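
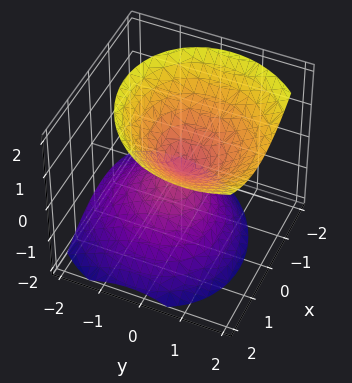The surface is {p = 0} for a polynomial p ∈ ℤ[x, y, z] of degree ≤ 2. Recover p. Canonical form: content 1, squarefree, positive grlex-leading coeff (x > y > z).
First, the degree is 2 — the shape is more complex than any degree-1 surface.
Next, observable constraints: it crosses the y-axis at the gridline y = 0; one x-axis crossing is at x = 0; one z-axis crossing is at z = 0.
Finally, fitting integer coefficients to these (and the overall shape) gives p.

3*x^2 - x*y + 3*y^2 - 2*y*z - 3*z^2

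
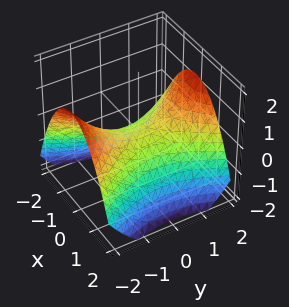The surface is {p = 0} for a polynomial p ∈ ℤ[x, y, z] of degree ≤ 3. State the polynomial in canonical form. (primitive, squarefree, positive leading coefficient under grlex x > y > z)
First, degree: a hyperbolic paraboloid; a quadric, so deg p = 2.
Then, symmetries: it's symmetric under y → −y, forcing even powers of y; the x ↦ −x reflection is a symmetry, so x appears only in even powers.
Then, observable constraints: it crosses the y-axis at the gridline y = 0; one z-axis crossing is at z = 0; it crosses the x-axis at the gridline x = 0.
Finally, together with the visible shape, these determine p as stated.

2*x^2 - y^2 + 3*z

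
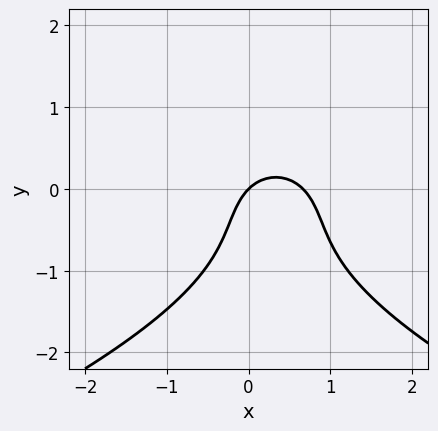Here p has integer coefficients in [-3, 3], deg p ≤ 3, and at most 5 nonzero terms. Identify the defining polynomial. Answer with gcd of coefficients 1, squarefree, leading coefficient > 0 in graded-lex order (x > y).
2*y^3 + 3*x^2 + 2*y^2 - 2*x + 2*y

First, deg p = 3.
Next, checking where it meets the axes: one y-axis crossing is at y = 0; it crosses the x-axis at the gridline x = 0.
Finally, together with the visible shape, these determine p as stated.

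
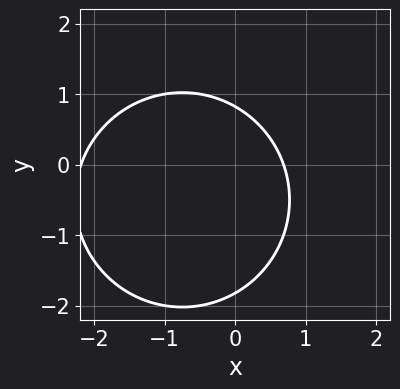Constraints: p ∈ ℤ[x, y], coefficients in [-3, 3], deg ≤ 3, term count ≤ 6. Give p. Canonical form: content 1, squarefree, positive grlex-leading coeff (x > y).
2*x^2 + 2*y^2 + 3*x + 2*y - 3

1. The degree is 2 — a generic line meets the curve in up to 2 points.
2. The integer polynomial consistent with all of this is the stated p.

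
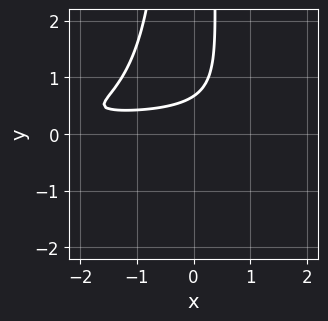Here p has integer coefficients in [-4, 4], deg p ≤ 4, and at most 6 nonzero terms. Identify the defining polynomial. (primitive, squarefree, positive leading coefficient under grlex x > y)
The degree is 4 — the shape is more complex than any degree-3 curve.
Observable constraints: no x-intercept at any integer in the box.
Matching integer coefficients to the picture gives p.

3*x^2*y^2 + 3*x*y - 3*y + 2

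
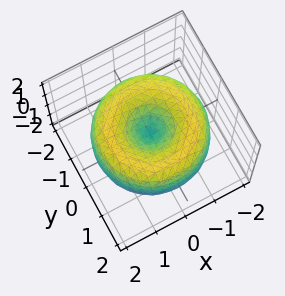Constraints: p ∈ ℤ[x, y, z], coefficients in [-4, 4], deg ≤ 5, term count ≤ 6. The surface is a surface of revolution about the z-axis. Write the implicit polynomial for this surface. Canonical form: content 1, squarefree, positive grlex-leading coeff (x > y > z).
x^4 + 2*x^2*y^2 + y^4 - 3*x^2 - 3*y^2 + 2*z^2

(a) The degree is 4 — the shape is more complex than any degree-3 surface.
(b) By symmetry, the surface is invariant under rotation about z: p = q(x² + y², z).
(c) Observable constraints: a circular section at z = 0 has radius between 1 and 2; one z-axis crossing is at z = 0; one y-axis crossing is at y = 0; one x-axis crossing is at x = 0.
(d) Putting this together gives p.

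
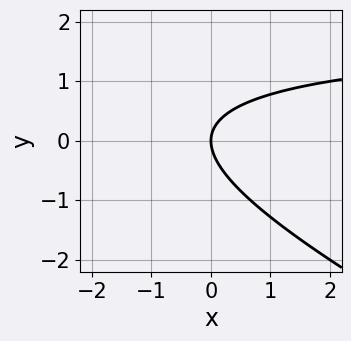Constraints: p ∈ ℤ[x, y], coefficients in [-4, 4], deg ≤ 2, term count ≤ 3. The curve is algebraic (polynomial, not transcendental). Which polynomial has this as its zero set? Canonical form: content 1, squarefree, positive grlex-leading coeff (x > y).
x*y + 2*y^2 - 2*x

(a) deg p = 2. No degree-1 curve has this shape.
(b) Observable constraints: it meets the y-axis at y = 0 (among the integer gridlines); one x-axis crossing is at x = 0.
(c) Putting this together gives p.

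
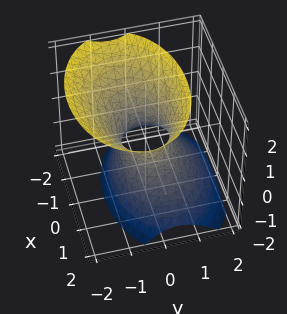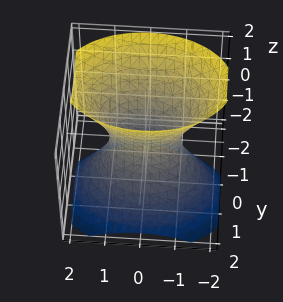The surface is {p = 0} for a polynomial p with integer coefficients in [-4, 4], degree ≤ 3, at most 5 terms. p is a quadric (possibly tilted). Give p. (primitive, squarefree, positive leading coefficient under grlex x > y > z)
x^2 + 2*y^2 + y*z - z^2 - 1

First, the degree is 2 — no degree-1 surface has this shape.
Then, from the visible intercepts: no z-intercept at any integer in the box; among the integer gridlines, it crosses the x-axis at x ∈ {-1, 1}.
Finally, the integer polynomial consistent with all of this is the stated p.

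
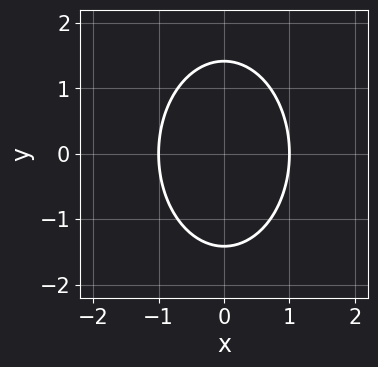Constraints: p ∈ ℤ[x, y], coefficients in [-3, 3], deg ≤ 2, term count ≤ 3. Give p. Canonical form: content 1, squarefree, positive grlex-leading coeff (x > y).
2*x^2 + y^2 - 2

1. The degree is 2 — the shape is more complex than any degree-1 curve.
2. Symmetries: it's symmetric under x → −x, forcing even powers of x; it's symmetric under y → −y, forcing even powers of y.
3. Observable constraints: the x-axis gridline crossings are at x ∈ {-1, 1}.
4. Matching integer coefficients to the picture gives p.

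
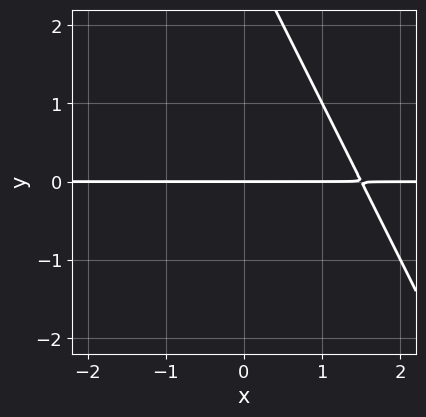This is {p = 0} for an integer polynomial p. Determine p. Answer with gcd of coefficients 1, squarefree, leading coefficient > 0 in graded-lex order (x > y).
1. Degree: the shape is more complex than any degree-1 curve, so deg p = 2.
2. Against the integer gridlines: one y-axis crossing is at y = 0; every point of the x-axis in the box is on the curve.
3. These observations pin down the coefficients.

2*x*y + y^2 - 3*y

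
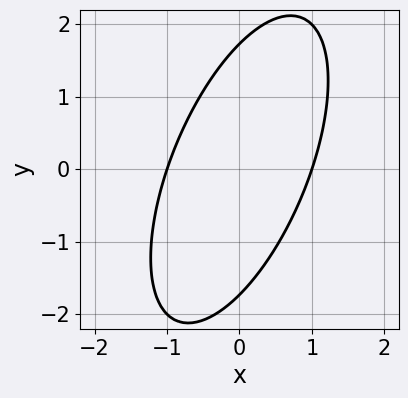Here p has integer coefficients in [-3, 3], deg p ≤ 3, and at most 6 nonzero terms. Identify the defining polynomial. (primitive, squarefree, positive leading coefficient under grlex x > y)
(a) deg p = 2. A generic line meets the curve in up to 2 points.
(b) Reading off the gridlines: the x-axis gridline crossings are at x ∈ {-1, 1}.
(c) The integer polynomial consistent with all of this is the stated p.

3*x^2 - 2*x*y + y^2 - 3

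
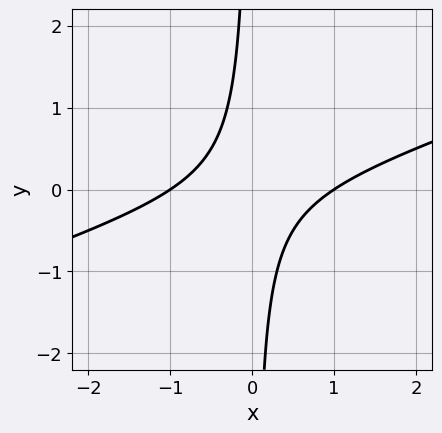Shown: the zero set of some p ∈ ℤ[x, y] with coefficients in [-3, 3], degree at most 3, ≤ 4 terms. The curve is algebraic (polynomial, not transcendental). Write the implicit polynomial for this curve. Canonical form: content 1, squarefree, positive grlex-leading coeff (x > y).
x^2 - 3*x*y - 1

1. Degree: a generic line meets the curve in up to 2 points, so deg p = 2.
2. Observable constraints: among the integer gridlines, it crosses the x-axis at x ∈ {-1, 1}; no y-intercept at any integer in the box.
3. Fitting integer coefficients to these (and the overall shape) gives p.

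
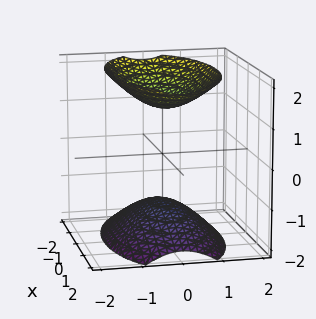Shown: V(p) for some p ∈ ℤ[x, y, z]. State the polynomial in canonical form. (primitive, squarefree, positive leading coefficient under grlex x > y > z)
I count 2 distinct pieces. They look like related sheets of one shape, so recover p as a whole.
Degree: two separate bowl-shaped sheets opening away from each other; a quadric, so deg p = 2.
Symmetries: the y ↦ −y reflection is a symmetry, so y appears only in even powers; it's symmetric under z → −z, forcing even powers of z; the x ↦ −x reflection is a symmetry, so x appears only in even powers.
From the axis intercepts and sections: the surface avoids every integer x-axis point in the box; it misses every integer gridline on the y-axis.
Assembling these constraints gives the stated polynomial.

x^2 + 3*y^2 - 2*z^2 + 3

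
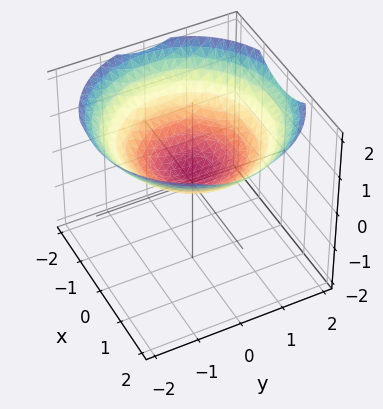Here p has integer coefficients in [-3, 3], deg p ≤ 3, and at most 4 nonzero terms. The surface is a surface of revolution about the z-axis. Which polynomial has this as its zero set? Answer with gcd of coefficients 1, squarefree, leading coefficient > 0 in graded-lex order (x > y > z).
1. deg p = 2. No degree-1 surface has this shape.
2. Symmetries: every cross-section ⟂ z is a circle, so x, y appear only via x² + y².
3. Reading off the gridlines: a circular section at z = 1 has radius between 1 and 2; the surface avoids every integer x-axis point in the box; it misses every integer gridline on the y-axis.
4. Fitting integer coefficients to these (and the overall shape) gives p.

x^2 + y^2 - 3*z + 1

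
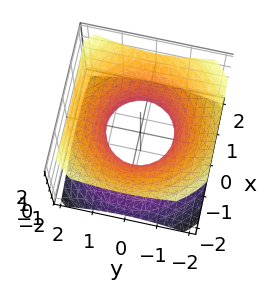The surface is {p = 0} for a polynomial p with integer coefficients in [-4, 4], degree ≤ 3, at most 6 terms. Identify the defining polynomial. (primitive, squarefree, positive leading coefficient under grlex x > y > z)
2*x^2 + 2*y^2 - 3*z^2 - 2

(a) The degree is 2 — no degree-1 surface has this shape.
(b) Symmetry: the z-axis is an axis of rotation, so x and y enter only as x² + y².
(c) Reading off the gridlines: the x-axis gridline crossings are at x ∈ {-1, 1}; a circular section at z = 1 has radius between 1 and 2; the y-axis gridline crossings are at y ∈ {-1, 1}; no z-intercept at any integer in the box.
(d) Together with the visible shape, these determine p as stated.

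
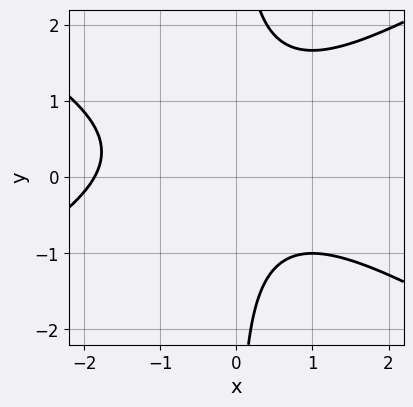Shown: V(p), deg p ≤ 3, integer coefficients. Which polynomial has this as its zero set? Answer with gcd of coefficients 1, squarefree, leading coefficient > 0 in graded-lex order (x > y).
x^3 - 3*x*y^2 + x^2 + 2*x*y + 3

(a) The degree is 3 — no degree-2 curve has this shape.
(b) Checking where it meets the axes: no y-intercept at any integer in the box.
(c) Assembling these constraints gives the stated polynomial.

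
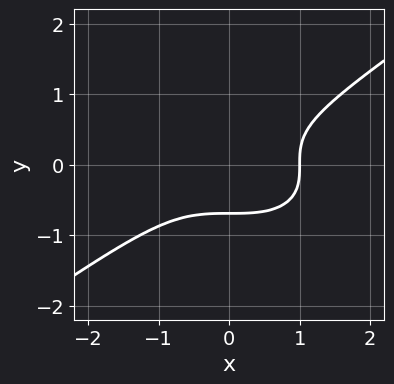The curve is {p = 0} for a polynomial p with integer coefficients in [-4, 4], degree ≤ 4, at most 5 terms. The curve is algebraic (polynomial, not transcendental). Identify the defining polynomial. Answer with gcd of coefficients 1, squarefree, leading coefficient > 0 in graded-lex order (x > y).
x^3 - 3*y^3 - 1

First, deg p = 3.
Next, against the integer gridlines: it crosses the x-axis at the gridline x = 1.
Finally, putting this together gives p.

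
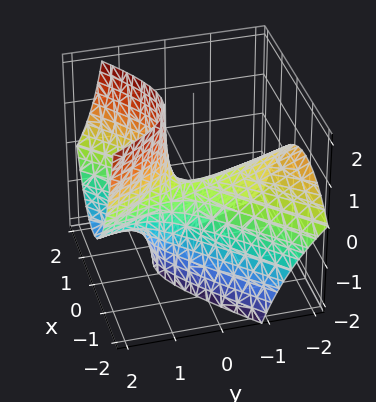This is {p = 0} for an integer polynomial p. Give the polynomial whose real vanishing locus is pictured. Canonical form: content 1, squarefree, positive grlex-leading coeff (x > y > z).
3*x^2 - 2*x*y - y^2 - 3*y*z + 2*z

deg p = 2. The shape is more complex than any degree-1 surface.
From the visible intercepts: it crosses the z-axis at the gridline z = 0; one x-axis crossing is at x = 0; one y-axis crossing is at y = 0.
Fitting integer coefficients to these (and the overall shape) gives p.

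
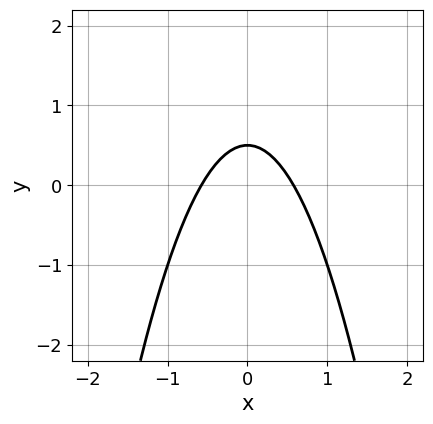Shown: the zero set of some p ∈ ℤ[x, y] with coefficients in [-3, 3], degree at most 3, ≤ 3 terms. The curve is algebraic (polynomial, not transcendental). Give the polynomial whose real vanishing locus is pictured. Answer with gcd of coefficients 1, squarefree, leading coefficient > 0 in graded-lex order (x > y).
1. The degree is 2 — no degree-1 curve has this shape.
2. Symmetries: it's symmetric under x → −x, forcing even powers of x.
3. Fitting integer coefficients to these (and the overall shape) gives p.

3*x^2 + 2*y - 1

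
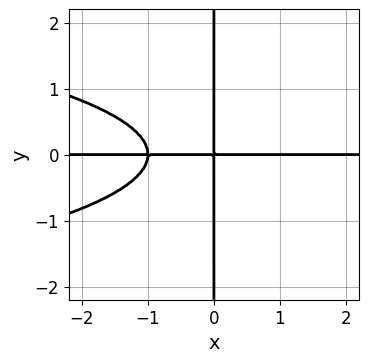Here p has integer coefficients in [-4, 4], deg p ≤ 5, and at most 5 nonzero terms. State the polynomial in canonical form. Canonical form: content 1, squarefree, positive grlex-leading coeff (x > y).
3*x*y^3 + 2*x^2*y + 2*x*y

Degree: no degree-3 curve has this shape, so deg p = 4.
From the axis intercepts and sections: the visible y-axis segment lies entirely on the curve; the visible x-axis segment lies entirely on the curve.
Assembling these constraints gives the stated polynomial.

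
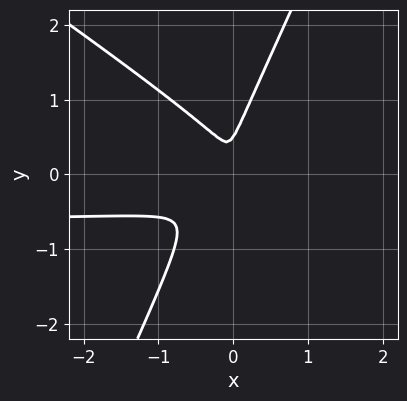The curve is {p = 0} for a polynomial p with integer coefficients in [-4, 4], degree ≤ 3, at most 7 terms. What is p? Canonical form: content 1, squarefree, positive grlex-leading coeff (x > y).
3*x^2*y + 3*x*y^2 - 2*y^3 + 2*x^2 + y^2

1. The degree is 3 — the shape is more complex than any degree-2 curve.
2. Matching integer coefficients to the picture gives p.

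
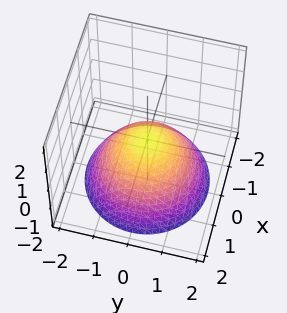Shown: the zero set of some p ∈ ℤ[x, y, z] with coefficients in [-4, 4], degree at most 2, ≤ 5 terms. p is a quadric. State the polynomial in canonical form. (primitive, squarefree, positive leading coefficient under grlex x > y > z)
2*x^2 + 2*y^2 + 3*z

1. Degree: a single bowl opening along one axis; a quadric, so deg p = 2.
2. Symmetries: rotational symmetry about the z-axis ⇒ p depends on x, y only through x² + y².
3. Checking where it meets the axes: one y-axis crossing is at y = 0; it meets the z-axis at z = 0 (among the integer gridlines).
4. Solving for integer coefficients yields p as stated.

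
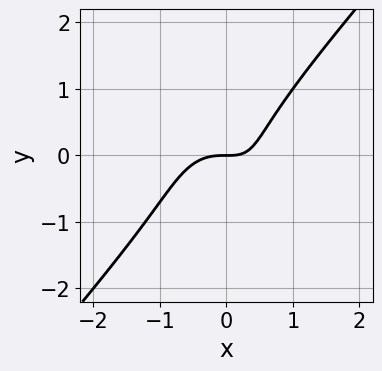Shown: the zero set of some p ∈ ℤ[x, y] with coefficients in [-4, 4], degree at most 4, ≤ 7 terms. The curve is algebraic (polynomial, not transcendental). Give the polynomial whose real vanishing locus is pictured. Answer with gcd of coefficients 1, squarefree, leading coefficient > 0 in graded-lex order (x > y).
The degree is 3 — a generic line meets the curve in up to 3 points.
Observable constraints: one y-axis crossing is at y = 0; one x-axis crossing is at x = 0.
Fitting integer coefficients to these (and the overall shape) gives p.

3*x^3 - 2*y^3 + 2*x*y - y^2 - 2*y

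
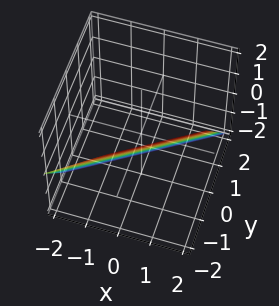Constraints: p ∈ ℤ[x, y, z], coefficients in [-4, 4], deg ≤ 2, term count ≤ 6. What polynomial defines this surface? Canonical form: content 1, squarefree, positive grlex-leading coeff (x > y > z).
2*x - 3*y - 2*z - 2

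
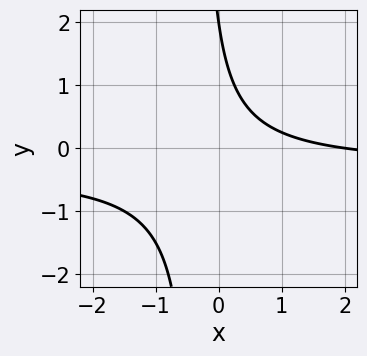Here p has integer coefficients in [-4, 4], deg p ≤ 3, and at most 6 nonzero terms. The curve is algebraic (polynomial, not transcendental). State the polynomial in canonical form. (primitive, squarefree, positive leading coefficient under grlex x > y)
First, degree: the shape is more complex than any degree-1 curve, so deg p = 2.
Then, from the visible intercepts: it crosses the y-axis at the gridline y = 2; it meets the x-axis at x = 2 (among the integer gridlines).
Finally, the integer polynomial consistent with all of this is the stated p.

3*x*y + x + y - 2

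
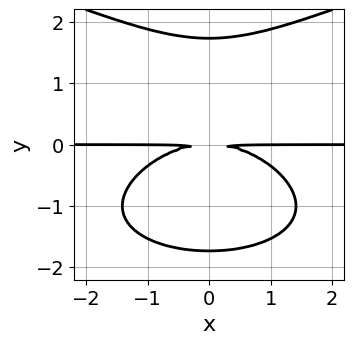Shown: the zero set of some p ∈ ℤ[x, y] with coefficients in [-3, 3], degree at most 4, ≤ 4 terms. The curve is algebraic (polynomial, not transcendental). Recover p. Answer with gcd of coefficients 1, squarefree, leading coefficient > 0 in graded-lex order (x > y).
First, deg p = 4.
Then, symmetries: the x ↦ −x reflection is a symmetry, so x appears only in even powers.
Next, from the visible intercepts: every point of the x-axis in the box is on the curve.
Finally, fitting integer coefficients to these (and the overall shape) gives p.

y^4 - x^2*y - 3*y^2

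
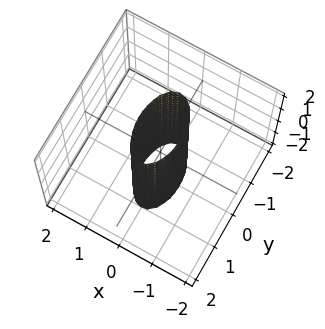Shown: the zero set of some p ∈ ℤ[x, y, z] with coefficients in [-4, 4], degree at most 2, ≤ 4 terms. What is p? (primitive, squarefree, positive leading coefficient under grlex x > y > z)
3*x^2 + y^2 - 1

1. deg p = 2. Constant cross-section along one axis; a quadric.
2. Symmetries: it's symmetric under z → −z, forcing even powers of z; mirror symmetry y ↦ −y ⇒ only even powers of y; it's symmetric under x → −x, forcing even powers of x.
3. From the axis intercepts and sections: it misses every integer gridline on the z-axis; the y-axis gridline crossings are at y ∈ {-1, 1}.
4. The integer polynomial consistent with all of this is the stated p.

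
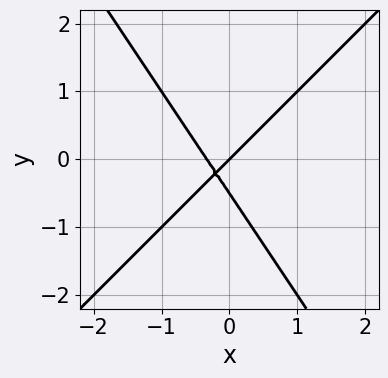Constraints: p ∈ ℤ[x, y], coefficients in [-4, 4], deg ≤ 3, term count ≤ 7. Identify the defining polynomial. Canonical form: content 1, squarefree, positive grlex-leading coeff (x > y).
3*x^2 - x*y - 2*y^2 + x - y

(a) deg p = 2.
(b) Observable constraints: it meets the y-axis at y = 0 (among the integer gridlines); one x-axis crossing is at x = 0.
(c) These observations pin down the coefficients.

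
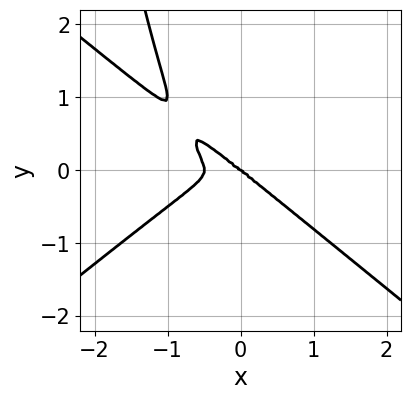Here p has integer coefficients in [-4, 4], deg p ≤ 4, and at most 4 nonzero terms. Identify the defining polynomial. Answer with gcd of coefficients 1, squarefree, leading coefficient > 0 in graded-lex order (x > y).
2*x^4 - 3*x^2*y^2 + x^3 + 2*y^3

1. The degree is 4 — the shape is more complex than any degree-3 curve.
2. Reading off the gridlines: it crosses the y-axis at the gridline y = 0; one x-axis crossing is at x = 0.
3. Solving for integer coefficients yields p as stated.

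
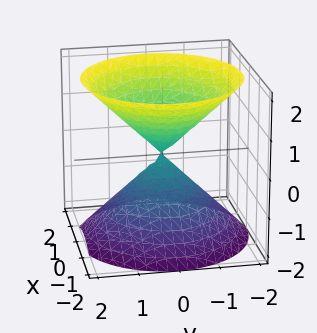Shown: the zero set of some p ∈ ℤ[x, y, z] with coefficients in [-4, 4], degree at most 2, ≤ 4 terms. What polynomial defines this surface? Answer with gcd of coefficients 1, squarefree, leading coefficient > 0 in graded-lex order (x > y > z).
(a) I count 2 distinct pieces.
(b) Degree: two nappes meeting at a single point; a quadric, so deg p = 2.
(c) Symmetries: rotational symmetry about the z-axis ⇒ p depends on x, y only through x² + y²; it's symmetric under z → −z, forcing even powers of z.
(d) From the axis intercepts and sections: a circular section at z = -1 has radius exactly 1; it meets the z-axis at z = 0 (among the integer gridlines); it meets the y-axis at y = 0 (among the integer gridlines); one x-axis crossing is at x = 0.
(e) Assembling these constraints gives the stated polynomial.

x^2 + y^2 - z^2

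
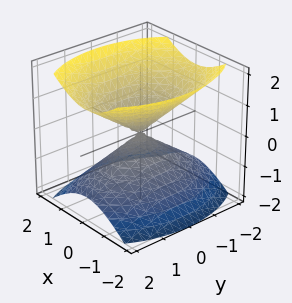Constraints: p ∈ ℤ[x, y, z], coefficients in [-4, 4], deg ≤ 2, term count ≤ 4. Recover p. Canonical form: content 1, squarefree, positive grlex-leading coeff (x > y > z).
First, I count 2 distinct pieces. Treating them together as one polynomial.
Then, the degree is 2 — two nappes meeting at a single point; a quadric.
Then, symmetries: it's symmetric under z → −z, forcing even powers of z; it's symmetric under y → −y, forcing even powers of y; the x ↦ −x reflection is a symmetry, so x appears only in even powers.
Then, against the integer gridlines: one x-axis crossing is at x = 0; one y-axis crossing is at y = 0; it meets the z-axis at z = 0 (among the integer gridlines).
Finally, together with the visible shape, these determine p as stated.

2*x^2 + y^2 - 2*z^2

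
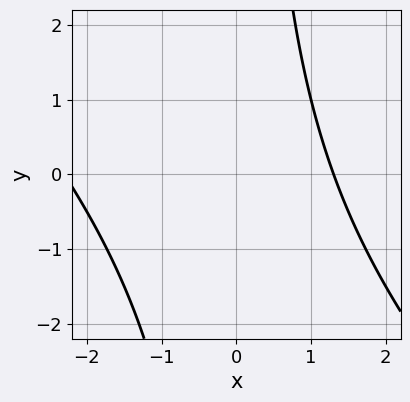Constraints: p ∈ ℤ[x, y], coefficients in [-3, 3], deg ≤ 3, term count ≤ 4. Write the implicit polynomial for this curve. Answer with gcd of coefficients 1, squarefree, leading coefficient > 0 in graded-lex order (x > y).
1. Degree: the shape is more complex than any degree-1 curve, so deg p = 2.
2. Checking where it meets the axes: it misses every integer gridline on the y-axis.
3. Matching integer coefficients to the picture gives p.

x^2 + x*y + x - 3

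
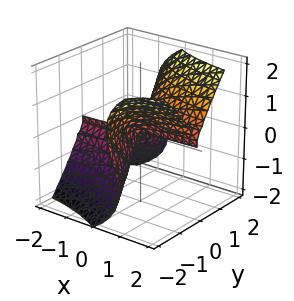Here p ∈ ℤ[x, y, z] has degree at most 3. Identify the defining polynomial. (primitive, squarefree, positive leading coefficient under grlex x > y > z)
3*x*y^2 + y^3 + y^2*z - 2*z^3

The degree is 3 — the shape is more complex than any degree-2 surface.
Checking where it meets the axes: one y-axis crossing is at y = 0; it crosses the z-axis at the gridline z = 0; every point of the x-axis in the box is on the surface.
These observations pin down the coefficients.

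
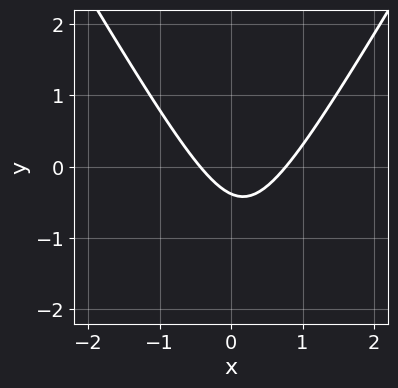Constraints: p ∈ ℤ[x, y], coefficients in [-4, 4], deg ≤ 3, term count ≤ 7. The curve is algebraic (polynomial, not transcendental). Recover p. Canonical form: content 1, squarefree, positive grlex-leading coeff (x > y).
3*x^2 - y^2 - x - 3*y - 1

First, deg p = 2.
Finally, the integer polynomial consistent with all of this is the stated p.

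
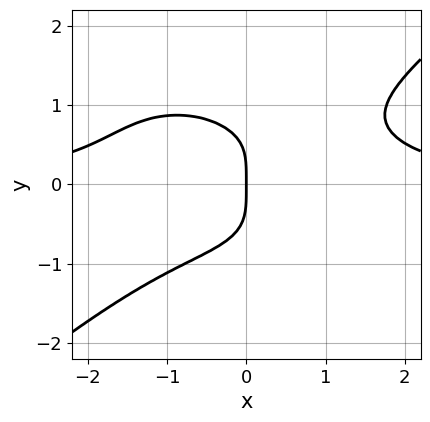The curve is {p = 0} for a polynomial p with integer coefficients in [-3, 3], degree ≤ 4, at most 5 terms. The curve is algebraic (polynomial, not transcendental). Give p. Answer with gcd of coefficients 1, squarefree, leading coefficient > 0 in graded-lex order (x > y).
x^3*y - 2*y^4 - 2*x

The degree is 4 — no degree-3 curve has this shape.
From the visible intercepts: one y-axis crossing is at y = 0; one x-axis crossing is at x = 0.
Putting this together gives p.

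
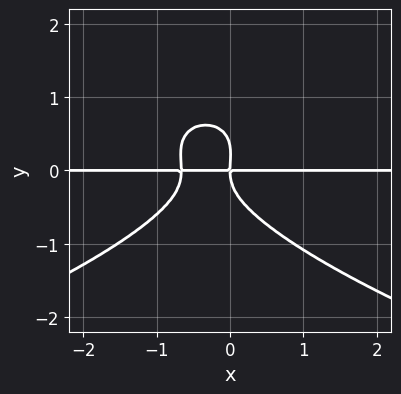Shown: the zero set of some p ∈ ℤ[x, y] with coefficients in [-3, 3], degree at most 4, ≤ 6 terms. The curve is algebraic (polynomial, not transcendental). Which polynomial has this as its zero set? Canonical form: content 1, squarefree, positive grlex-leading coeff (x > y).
First, the degree is 4 — no degree-3 curve has this shape.
Then, against the integer gridlines: it meets the y-axis at y = 0 (among the integer gridlines); the visible x-axis segment lies entirely on the curve.
Finally, the integer polynomial consistent with all of this is the stated p.

3*y^4 + 3*x^2*y - y^3 + 2*x*y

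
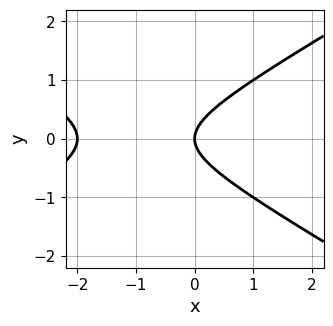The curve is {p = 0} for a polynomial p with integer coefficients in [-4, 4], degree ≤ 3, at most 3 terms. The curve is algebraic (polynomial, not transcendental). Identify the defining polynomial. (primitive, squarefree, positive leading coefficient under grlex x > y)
x^2 - 3*y^2 + 2*x

The degree is 2 — no degree-1 curve has this shape.
Symmetries: mirror symmetry y ↦ −y ⇒ only even powers of y.
Observable constraints: it crosses the y-axis at the gridline y = 0; the x-axis gridline crossings are at x ∈ {-2, 0}.
Putting this together gives p.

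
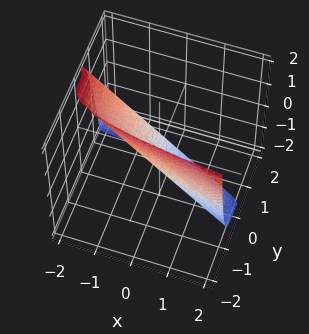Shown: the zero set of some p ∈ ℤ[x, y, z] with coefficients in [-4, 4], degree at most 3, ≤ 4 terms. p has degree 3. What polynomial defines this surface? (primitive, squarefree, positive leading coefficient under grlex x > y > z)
(a) deg p = 3. The shape is more complex than any degree-2 surface.
(b) From the visible intercepts: it meets the z-axis at z = 0 (among the integer gridlines); one x-axis crossing is at x = 0; it crosses the y-axis at the gridline y = 0.
(c) Fitting integer coefficients to these (and the overall shape) gives p.

3*y^3 + 2*x + 2*z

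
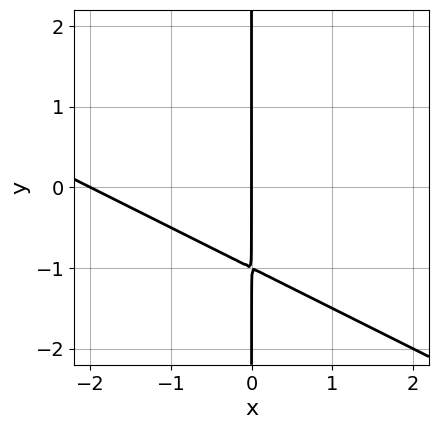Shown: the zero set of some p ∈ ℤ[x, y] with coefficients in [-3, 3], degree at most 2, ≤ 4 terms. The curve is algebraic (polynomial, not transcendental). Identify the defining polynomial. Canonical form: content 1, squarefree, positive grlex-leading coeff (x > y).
x^2 + 2*x*y + 2*x

First, deg p = 2. No degree-1 curve has this shape.
Next, from the axis intercepts and sections: every point of the y-axis in the box is on the curve; the x-axis gridline crossings are at x ∈ {-2, 0}.
Finally, fitting integer coefficients to these (and the overall shape) gives p.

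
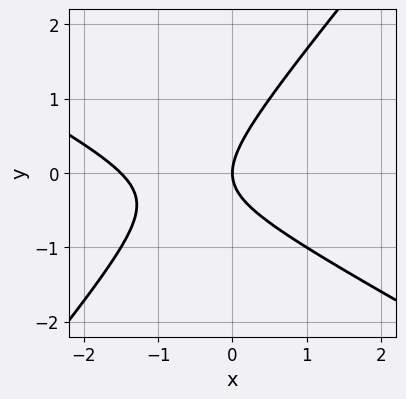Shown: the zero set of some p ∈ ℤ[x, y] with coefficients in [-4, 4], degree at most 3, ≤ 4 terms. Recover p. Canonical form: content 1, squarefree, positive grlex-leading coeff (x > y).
2*x^2 + 2*x*y - 3*y^2 + 3*x

First, the degree is 2 — no degree-1 curve has this shape.
Next, observable constraints: one y-axis crossing is at y = 0; it crosses the x-axis at the gridline x = 0.
Finally, the integer polynomial consistent with all of this is the stated p.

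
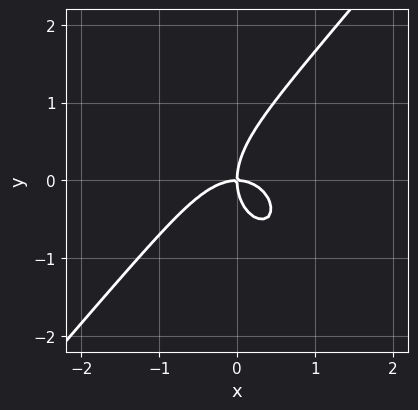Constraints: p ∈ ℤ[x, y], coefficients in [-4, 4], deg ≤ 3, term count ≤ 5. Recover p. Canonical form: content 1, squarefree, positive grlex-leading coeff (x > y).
(a) The degree is 3 — a generic line meets the curve in up to 3 points.
(b) From the axis intercepts and sections: it meets the y-axis at y = 0 (among the integer gridlines); it meets the x-axis at x = 0 (among the integer gridlines).
(c) Solving for integer coefficients yields p as stated.

3*x^3 - x^2*y + x*y^2 - 2*y^3 + 3*x*y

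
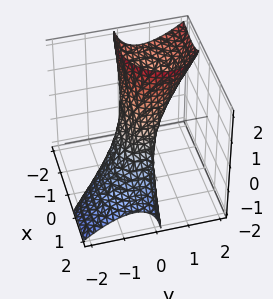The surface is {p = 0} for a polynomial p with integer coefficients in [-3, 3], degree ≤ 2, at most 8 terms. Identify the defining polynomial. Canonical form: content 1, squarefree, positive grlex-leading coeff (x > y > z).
(a) Degree: a generic line meets the surface in up to 2 points, so deg p = 2.
(b) From the visible intercepts: among the integer gridlines, it crosses the z-axis at z ∈ {-1, 1}.
(c) Matching integer coefficients to the picture gives p.

2*x^2 + 3*x*z + 3*y^2 - 3*y*z + z^2 - 1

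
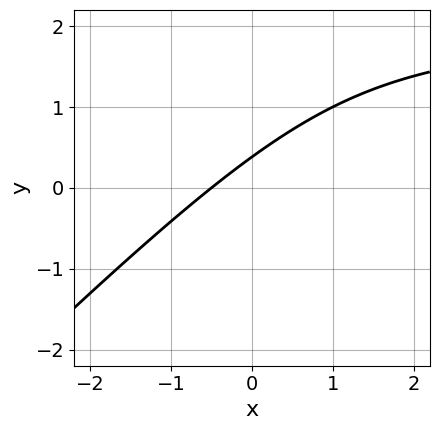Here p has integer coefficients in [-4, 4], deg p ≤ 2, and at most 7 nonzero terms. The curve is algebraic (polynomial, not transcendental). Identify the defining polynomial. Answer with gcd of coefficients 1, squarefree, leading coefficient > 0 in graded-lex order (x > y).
x*y - y^2 - 2*x + 3*y - 1

First, the degree is 2 — a generic line meets the curve in up to 2 points.
Finally, solving for integer coefficients yields p as stated.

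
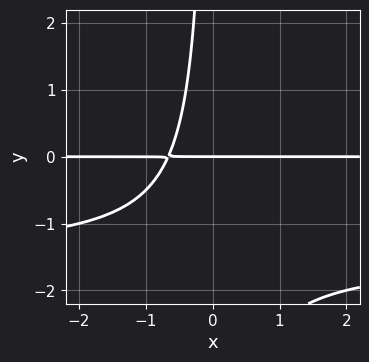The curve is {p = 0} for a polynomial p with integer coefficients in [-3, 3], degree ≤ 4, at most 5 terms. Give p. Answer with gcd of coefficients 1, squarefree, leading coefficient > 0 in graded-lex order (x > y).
2*x*y^2 + 3*x*y + 2*y

1. Degree: a generic line meets the curve in up to 3 points, so deg p = 3.
2. From the axis intercepts and sections: it meets the y-axis at y = 0 (among the integer gridlines); the visible x-axis segment lies entirely on the curve.
3. Fitting integer coefficients to these (and the overall shape) gives p.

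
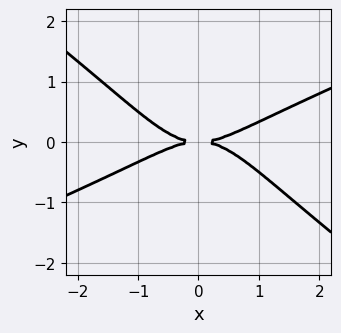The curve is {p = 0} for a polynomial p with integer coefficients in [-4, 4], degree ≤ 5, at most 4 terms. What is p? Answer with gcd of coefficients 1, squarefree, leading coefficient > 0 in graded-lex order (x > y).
First, the degree is 4 — a generic line meets the curve in up to 4 points.
Next, against the integer gridlines: it meets the y-axis at y = 0 (among the integer gridlines); it meets the x-axis at x = 0 (among the integer gridlines).
Finally, matching integer coefficients to the picture gives p.

x^4 - x^3*y - 3*x^2*y^2 - 3*y^2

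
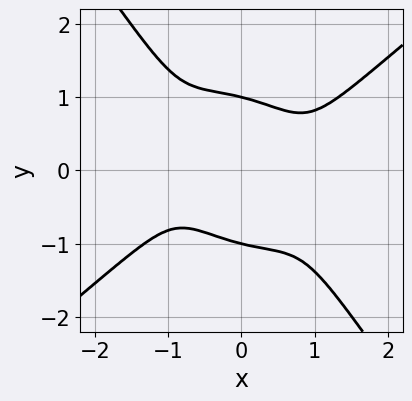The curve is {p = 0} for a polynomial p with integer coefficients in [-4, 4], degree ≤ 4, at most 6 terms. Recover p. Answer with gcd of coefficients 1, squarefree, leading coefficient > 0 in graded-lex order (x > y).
1. deg p = 4.
2. Checking where it meets the axes: the y-axis gridline crossings are at y ∈ {-1, 1}; it misses every integer gridline on the x-axis.
3. Solving for integer coefficients yields p as stated.

x^4 - x*y^3 - y^4 - x^2 + 1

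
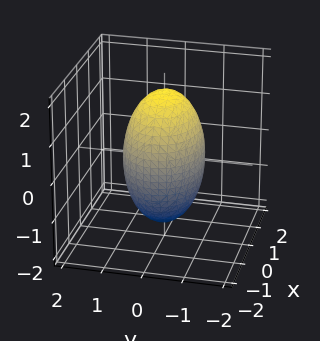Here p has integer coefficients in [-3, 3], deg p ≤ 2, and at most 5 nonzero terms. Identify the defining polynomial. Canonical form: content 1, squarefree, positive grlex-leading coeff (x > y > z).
Degree: bounded and convex; a quadric, so deg p = 2.
Symmetries: it's symmetric under z → −z, forcing even powers of z; mirror symmetry x ↦ −x ⇒ only even powers of x; the y ↦ −y reflection is a symmetry, so y appears only in even powers.
Reading off the gridlines: among the integer gridlines, it crosses the y-axis at y ∈ {-1, 1}.
Assembling these constraints gives the stated polynomial.

2*x^2 + 3*y^2 + z^2 - 3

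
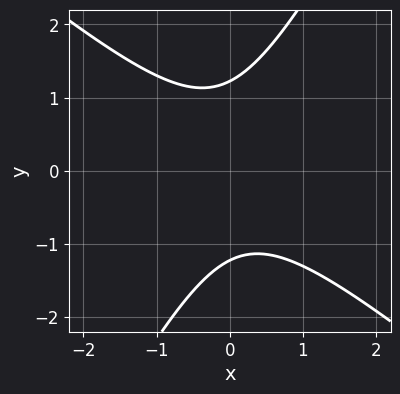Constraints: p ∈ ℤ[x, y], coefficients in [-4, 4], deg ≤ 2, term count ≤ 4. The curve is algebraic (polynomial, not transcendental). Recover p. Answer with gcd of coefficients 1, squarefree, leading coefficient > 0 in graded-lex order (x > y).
3*x^2 + 2*x*y - 2*y^2 + 3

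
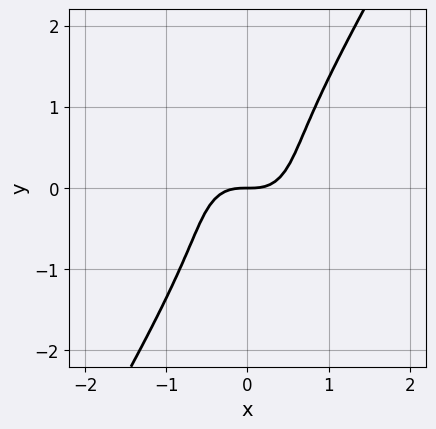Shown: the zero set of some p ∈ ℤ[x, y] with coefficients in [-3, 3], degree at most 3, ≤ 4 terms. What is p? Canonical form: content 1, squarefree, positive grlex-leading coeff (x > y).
2*x^3 + x*y^2 - y^3 - y

1. The degree is 3 — a generic line meets the curve in up to 3 points.
2. Reading off the gridlines: one y-axis crossing is at y = 0; it meets the x-axis at x = 0 (among the integer gridlines).
3. Solving for integer coefficients yields p as stated.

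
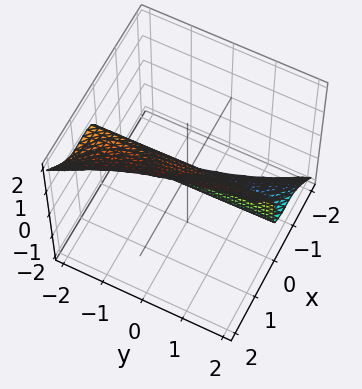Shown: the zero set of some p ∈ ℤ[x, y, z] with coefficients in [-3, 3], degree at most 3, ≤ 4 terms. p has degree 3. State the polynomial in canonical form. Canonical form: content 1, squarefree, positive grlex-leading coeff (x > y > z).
2*x^3 + 2*x^2*y - z^3 + 3*x

First, degree: no degree-2 surface has this shape, so deg p = 3.
Then, from the axis intercepts and sections: the visible y-axis segment lies entirely on the surface; it crosses the x-axis at the gridline x = 0; one z-axis crossing is at z = 0.
Finally, the integer polynomial consistent with all of this is the stated p.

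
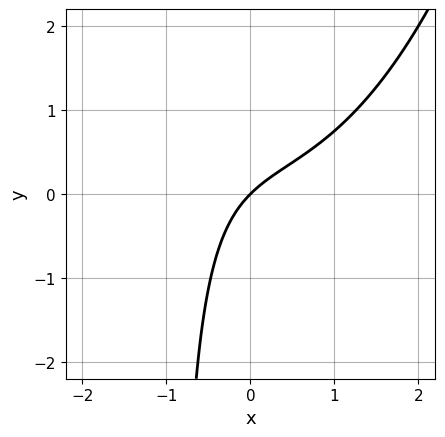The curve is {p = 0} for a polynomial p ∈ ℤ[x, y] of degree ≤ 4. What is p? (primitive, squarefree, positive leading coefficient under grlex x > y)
x^3 - 2*x*y + 2*x - 2*y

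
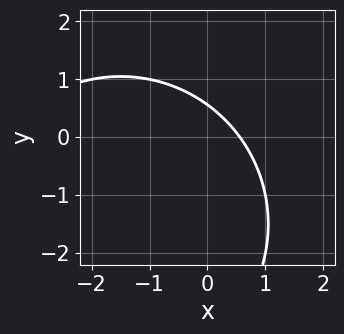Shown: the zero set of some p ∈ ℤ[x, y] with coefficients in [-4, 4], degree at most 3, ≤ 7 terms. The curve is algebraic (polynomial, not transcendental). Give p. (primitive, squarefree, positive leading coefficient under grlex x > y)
x^2 + y^2 + 3*x + 3*y - 2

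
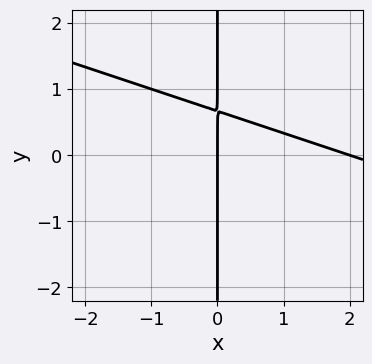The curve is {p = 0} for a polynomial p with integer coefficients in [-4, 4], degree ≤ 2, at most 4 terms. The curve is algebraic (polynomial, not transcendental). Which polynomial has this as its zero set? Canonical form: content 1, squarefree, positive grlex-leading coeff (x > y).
x^2 + 3*x*y - 2*x

deg p = 2. The shape is more complex than any degree-1 curve.
Against the integer gridlines: the x-axis gridline crossings are at x ∈ {0, 2}; every point of the y-axis in the box is on the curve.
The integer polynomial consistent with all of this is the stated p.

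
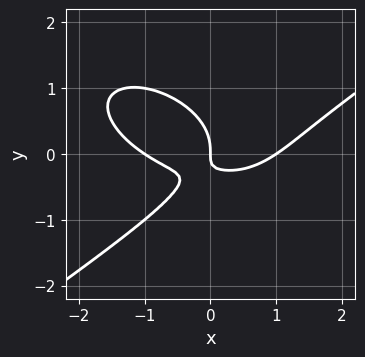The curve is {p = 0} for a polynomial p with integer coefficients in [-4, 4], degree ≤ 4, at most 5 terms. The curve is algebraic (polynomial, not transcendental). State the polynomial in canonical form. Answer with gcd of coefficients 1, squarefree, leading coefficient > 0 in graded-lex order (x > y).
x^3 - 3*y^3 - 3*x*y - x

1. Degree: a generic line meets the curve in up to 3 points, so deg p = 3.
2. Observable constraints: one y-axis crossing is at y = 0; among the integer gridlines, it crosses the x-axis at x ∈ {-1, 0, 1}.
3. Fitting integer coefficients to these (and the overall shape) gives p.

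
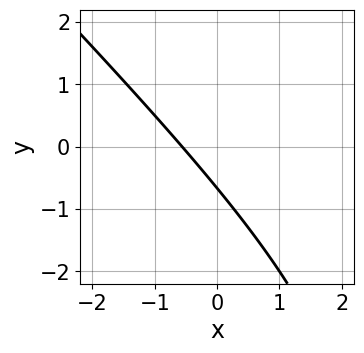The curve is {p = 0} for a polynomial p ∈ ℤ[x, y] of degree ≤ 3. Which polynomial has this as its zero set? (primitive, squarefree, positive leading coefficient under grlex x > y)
x^2 + x*y - 3*x - 3*y - 2

First, the degree is 2 — the shape is more complex than any degree-1 curve.
Finally, matching integer coefficients to the picture gives p.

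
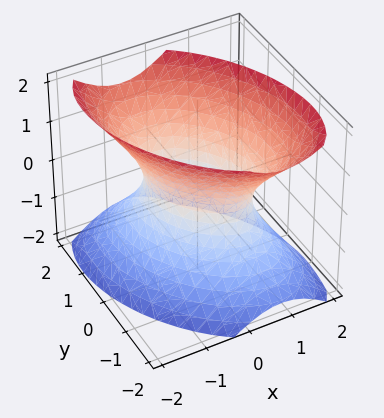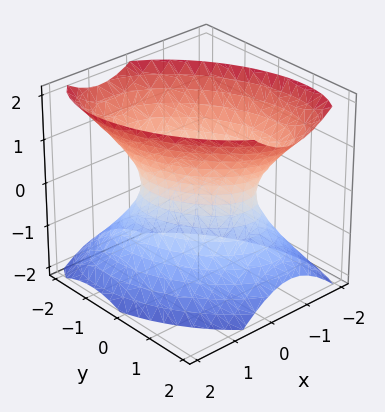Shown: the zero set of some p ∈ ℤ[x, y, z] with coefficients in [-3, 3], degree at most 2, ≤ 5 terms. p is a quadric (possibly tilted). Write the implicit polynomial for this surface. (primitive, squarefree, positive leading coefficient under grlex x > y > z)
3*x^2 + 2*x*y + 2*y^2 - 2*z^2 - 2

First, the degree is 2 — the shape is more complex than any degree-1 surface.
Next, reading off the gridlines: the y-axis gridline crossings are at y ∈ {-1, 1}; the surface avoids every integer z-axis point in the box.
Finally, putting this together gives p.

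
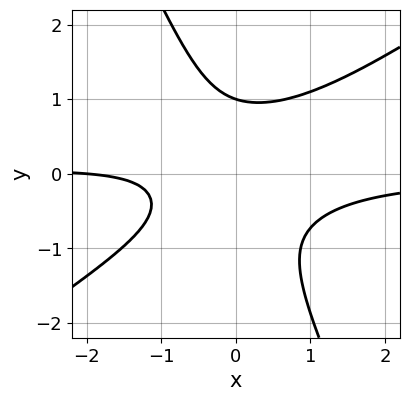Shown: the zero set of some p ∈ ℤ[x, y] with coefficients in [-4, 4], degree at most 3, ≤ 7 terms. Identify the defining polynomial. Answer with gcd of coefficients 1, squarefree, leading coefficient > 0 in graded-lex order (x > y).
3*x^2*y - 3*x*y^2 - 2*y^3 + x + 2

1. The degree is 3 — no degree-2 curve has this shape.
2. Observable constraints: it meets the x-axis at x = -2 (among the integer gridlines); it crosses the y-axis at the gridline y = 1.
3. These observations pin down the coefficients.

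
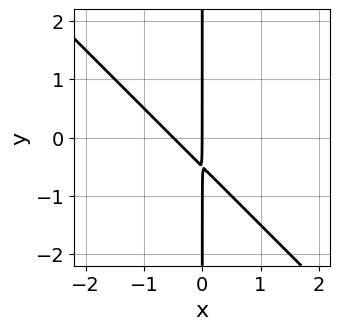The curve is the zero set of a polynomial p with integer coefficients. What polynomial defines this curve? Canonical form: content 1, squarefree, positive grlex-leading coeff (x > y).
1. Degree: no degree-1 curve has this shape, so deg p = 2.
2. From the visible intercepts: it crosses the x-axis at the gridline x = 0; the visible y-axis segment lies entirely on the curve.
3. Matching integer coefficients to the picture gives p.

2*x^2 + 2*x*y + x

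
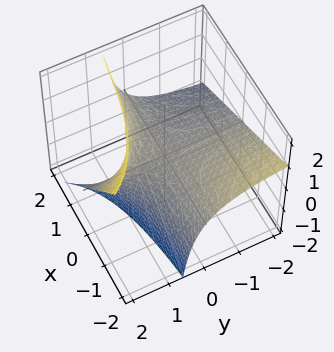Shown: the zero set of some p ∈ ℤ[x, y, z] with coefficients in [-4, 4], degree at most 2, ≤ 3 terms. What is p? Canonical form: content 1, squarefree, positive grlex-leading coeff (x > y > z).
2*x*y + 3*y*z - 3*z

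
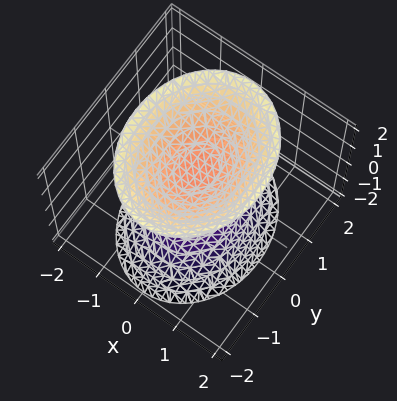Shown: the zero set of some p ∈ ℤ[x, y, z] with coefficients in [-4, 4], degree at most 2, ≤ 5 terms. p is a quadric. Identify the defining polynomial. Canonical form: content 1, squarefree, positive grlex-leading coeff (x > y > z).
(a) There are 2 components.
(b) deg p = 2.
(c) Symmetries: the x ↦ −x reflection is a symmetry, so x appears only in even powers; mirror symmetry y ↦ −y ⇒ only even powers of y; it's symmetric under z → −z, forcing even powers of z.
(d) From the axis intercepts and sections: among the integer gridlines, it crosses the z-axis at z ∈ {-1, 1}; it misses every integer gridline on the y-axis.
(e) Fitting integer coefficients to these (and the overall shape) gives p.

3*x^2 + 2*y^2 - 2*z^2 + 2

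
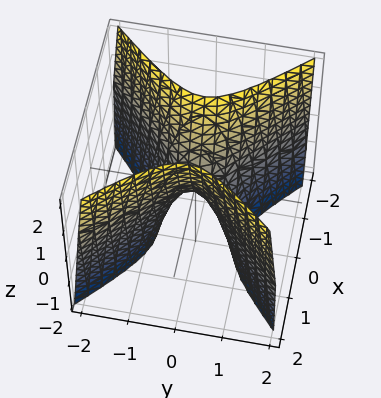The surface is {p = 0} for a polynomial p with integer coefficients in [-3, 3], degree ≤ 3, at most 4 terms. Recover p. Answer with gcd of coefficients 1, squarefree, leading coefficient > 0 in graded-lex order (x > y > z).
3*x^2 - 3*y^2 - z

The degree is 2 — a saddle surface; a quadric.
Symmetries: it's symmetric under x → −x, forcing even powers of x; it's symmetric under y → −y, forcing even powers of y.
Checking where it meets the axes: one x-axis crossing is at x = 0; one z-axis crossing is at z = 0; one y-axis crossing is at y = 0.
Putting this together gives p.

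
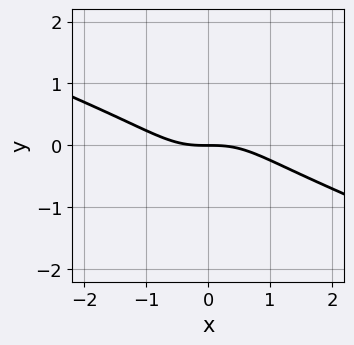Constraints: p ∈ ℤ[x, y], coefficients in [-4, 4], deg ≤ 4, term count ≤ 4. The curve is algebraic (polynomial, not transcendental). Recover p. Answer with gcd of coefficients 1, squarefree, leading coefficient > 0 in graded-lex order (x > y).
x^3 + 2*x^2*y + 3*y^3 + 2*y

First, deg p = 3. A generic line meets the curve in up to 3 points.
Next, against the integer gridlines: it crosses the y-axis at the gridline y = 0; one x-axis crossing is at x = 0.
Finally, putting this together gives p.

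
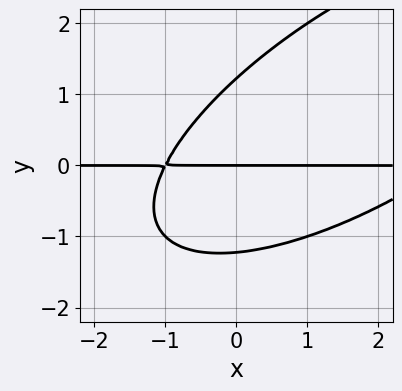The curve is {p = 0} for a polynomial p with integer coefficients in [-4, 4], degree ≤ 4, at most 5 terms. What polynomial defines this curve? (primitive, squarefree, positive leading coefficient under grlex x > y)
1. Degree: a generic line meets the curve in up to 3 points, so deg p = 3.
2. Checking where it meets the axes: every point of the x-axis in the box is on the curve; it crosses the y-axis at the gridline y = 0.
3. Solving for integer coefficients yields p as stated.

x^2*y - 2*x*y^2 + 2*y^3 - 2*x*y - 3*y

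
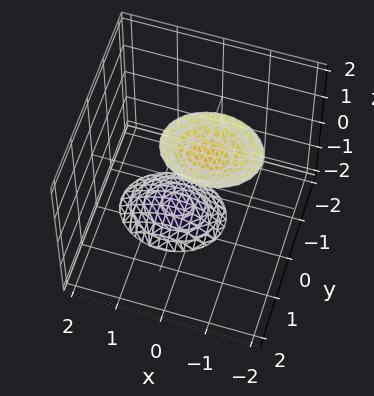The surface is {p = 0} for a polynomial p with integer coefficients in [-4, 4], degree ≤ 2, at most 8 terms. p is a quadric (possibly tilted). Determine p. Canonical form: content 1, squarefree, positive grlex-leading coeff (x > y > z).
2*x^2 + x*z + 3*y^2 - y*z - z^2 + 3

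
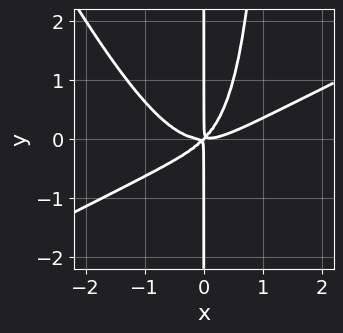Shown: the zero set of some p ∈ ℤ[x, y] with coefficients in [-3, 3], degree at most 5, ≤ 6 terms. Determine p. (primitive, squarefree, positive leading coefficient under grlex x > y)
First, deg p = 4.
Next, from the axis intercepts and sections: the visible y-axis segment lies entirely on the curve.
Finally, these observations pin down the coefficients.

2*x^4 - 3*x^3*y - 2*x^2*y^2 - 3*x^2*y + 3*x*y^2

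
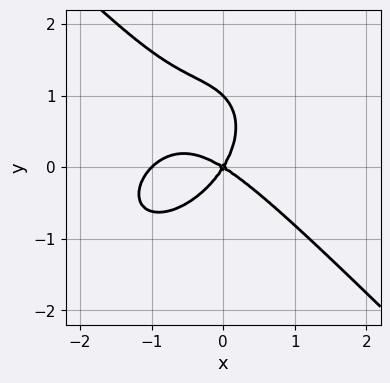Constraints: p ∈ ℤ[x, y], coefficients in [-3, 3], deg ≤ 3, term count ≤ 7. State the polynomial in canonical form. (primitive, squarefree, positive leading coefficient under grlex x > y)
x^3 + y^3 + x^2 + x*y - y^2

1. The degree is 3 — a generic line meets the curve in up to 3 points.
2. From the axis intercepts and sections: among the integer gridlines, it crosses the y-axis at y ∈ {0, 1}; the x-axis gridline crossings are at x ∈ {-1, 0}.
3. Putting this together gives p.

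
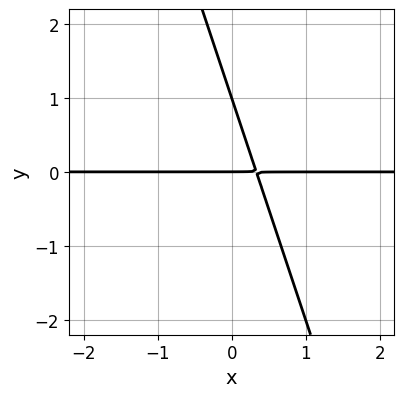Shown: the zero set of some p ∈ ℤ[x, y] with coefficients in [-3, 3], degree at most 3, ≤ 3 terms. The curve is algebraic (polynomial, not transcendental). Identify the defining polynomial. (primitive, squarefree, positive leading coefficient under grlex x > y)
3*x*y + y^2 - y

1. deg p = 2. The shape is more complex than any degree-1 curve.
2. Reading off the gridlines: the y-axis gridline crossings are at y ∈ {0, 1}; every point of the x-axis in the box is on the curve.
3. Putting this together gives p.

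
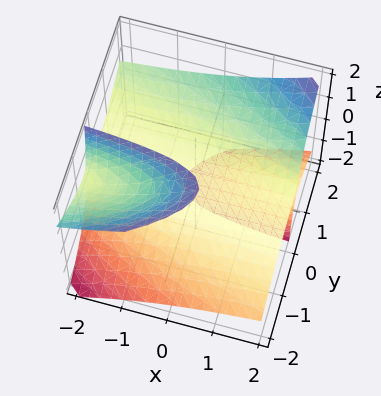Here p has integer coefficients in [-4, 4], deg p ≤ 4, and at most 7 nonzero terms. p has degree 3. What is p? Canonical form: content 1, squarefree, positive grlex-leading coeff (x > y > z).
3*x*y*z + 2*y^3 - y^2*z - 3*y*z^2 - 3*z

(a) The picture has 3 separate pieces.
(b) deg p = 3.
(c) From the axis intercepts and sections: every point of the x-axis in the box is on the surface; one z-axis crossing is at z = 0.
(d) Together with the visible shape, these determine p as stated.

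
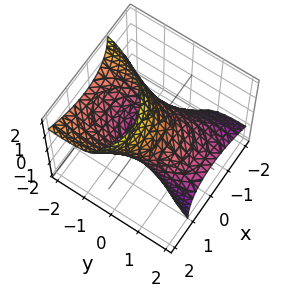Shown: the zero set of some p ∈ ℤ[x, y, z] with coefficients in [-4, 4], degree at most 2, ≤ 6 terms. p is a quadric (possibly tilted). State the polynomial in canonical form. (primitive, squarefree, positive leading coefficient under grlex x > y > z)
2*x^2 - 2*x*z + y^2 + 3*y*z + z^2 - 2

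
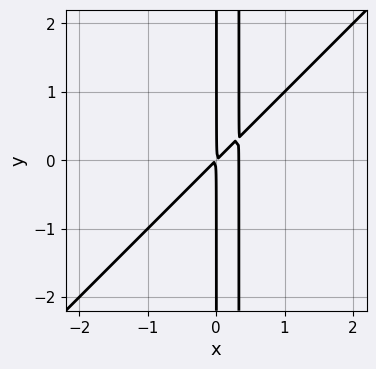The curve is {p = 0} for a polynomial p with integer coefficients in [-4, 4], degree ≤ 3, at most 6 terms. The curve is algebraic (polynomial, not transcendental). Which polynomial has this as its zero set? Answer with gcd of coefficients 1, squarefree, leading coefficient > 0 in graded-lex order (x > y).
First, degree: no degree-2 curve has this shape, so deg p = 3.
Next, from the axis intercepts and sections: the visible y-axis segment lies entirely on the curve.
Finally, assembling these constraints gives the stated polynomial.

3*x^3 - 3*x^2*y - x^2 + x*y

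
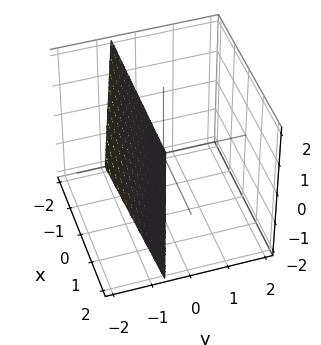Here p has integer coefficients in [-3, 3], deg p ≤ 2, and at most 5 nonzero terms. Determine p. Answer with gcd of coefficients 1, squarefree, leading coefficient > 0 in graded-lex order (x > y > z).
(a) deg p = 1.
(b) Reading off the gridlines: it crosses the x-axis at the gridline x = -2; it meets the z-axis at z = -2 (among the integer gridlines).
(c) Matching integer coefficients to the picture gives p.

x + 3*y + z + 2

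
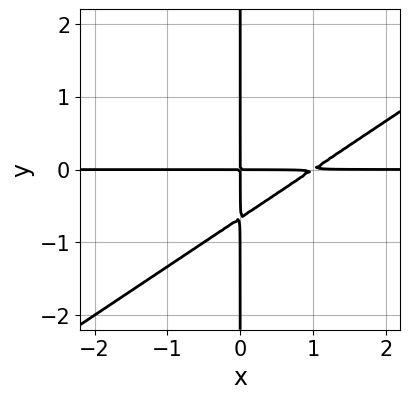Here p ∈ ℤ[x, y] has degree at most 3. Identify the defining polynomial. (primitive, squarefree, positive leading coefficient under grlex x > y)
First, degree: no degree-2 curve has this shape, so deg p = 3.
Then, reading off the gridlines: the visible x-axis segment lies entirely on the curve; the visible y-axis segment lies entirely on the curve.
Finally, solving for integer coefficients yields p as stated.

2*x^2*y - 3*x*y^2 - 2*x*y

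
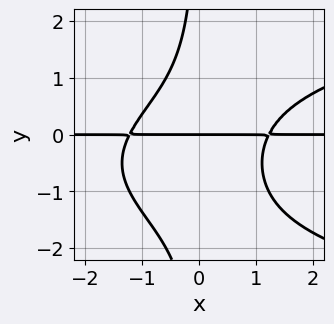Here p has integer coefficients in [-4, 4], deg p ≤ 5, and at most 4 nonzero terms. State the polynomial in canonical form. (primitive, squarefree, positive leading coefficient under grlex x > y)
First, the degree is 4 — no degree-3 curve has this shape.
Next, from the visible intercepts: the visible x-axis segment lies entirely on the curve; it meets the y-axis at y = 0 (among the integer gridlines).
Finally, matching integer coefficients to the picture gives p.

2*x*y^3 - 2*x^2*y + 2*x*y^2 + 3*y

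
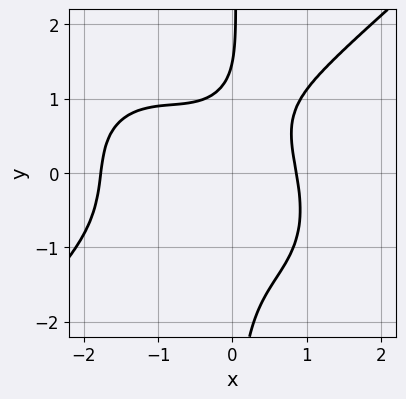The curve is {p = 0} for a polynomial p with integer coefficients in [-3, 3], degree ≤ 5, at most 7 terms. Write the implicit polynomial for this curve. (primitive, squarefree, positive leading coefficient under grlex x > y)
1. The degree is 4 — no degree-3 curve has this shape.
2. Solving for integer coefficients yields p as stated.

2*x^4 - 3*x*y^3 + 3*x^3 + 2*y - 3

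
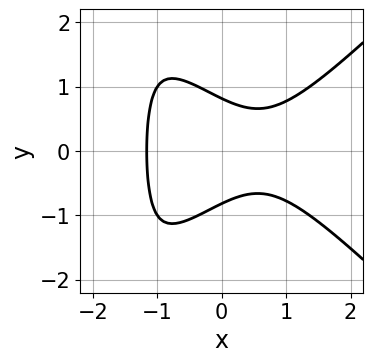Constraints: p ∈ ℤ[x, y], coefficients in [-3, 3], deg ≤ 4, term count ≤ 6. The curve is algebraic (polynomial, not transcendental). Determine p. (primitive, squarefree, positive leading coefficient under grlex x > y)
(a) The degree is 3 — no degree-2 curve has this shape.
(b) Symmetries: it's symmetric under y → −y, forcing even powers of y.
(c) Solving for integer coefficients yields p as stated.

2*x^3 - 2*x*y^2 - 3*y^2 - x + 2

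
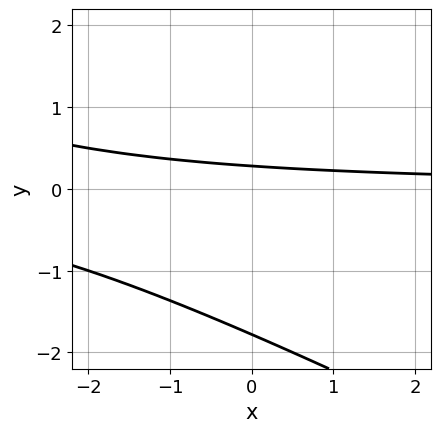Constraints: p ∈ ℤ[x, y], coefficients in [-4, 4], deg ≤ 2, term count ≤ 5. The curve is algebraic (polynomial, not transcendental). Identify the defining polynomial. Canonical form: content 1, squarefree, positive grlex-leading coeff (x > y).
x*y + 2*y^2 + 3*y - 1

1. The degree is 2 — no degree-1 curve has this shape.
2. Checking where it meets the axes: it misses every integer gridline on the x-axis.
3. Solving for integer coefficients yields p as stated.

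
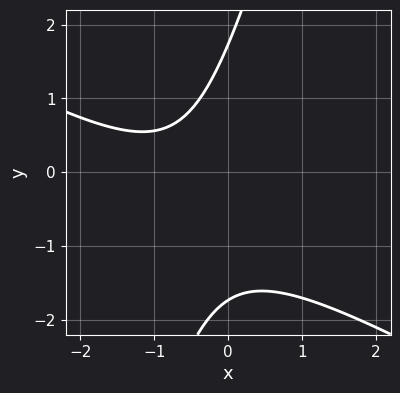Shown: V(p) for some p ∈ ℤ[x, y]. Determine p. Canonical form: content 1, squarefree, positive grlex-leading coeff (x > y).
2*x^2 + 3*x*y - y^2 + 3*x + 3

Degree: no degree-1 curve has this shape, so deg p = 2.
Observable constraints: it misses every integer gridline on the x-axis.
The integer polynomial consistent with all of this is the stated p.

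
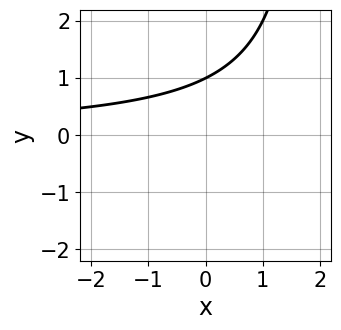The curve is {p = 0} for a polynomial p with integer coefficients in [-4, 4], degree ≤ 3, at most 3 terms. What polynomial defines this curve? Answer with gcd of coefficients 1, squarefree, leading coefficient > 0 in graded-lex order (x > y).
1. Degree: the shape is more complex than any degree-1 curve, so deg p = 2.
2. From the visible intercepts: it misses every integer gridline on the x-axis; one y-axis crossing is at y = 1.
3. These observations pin down the coefficients.

x*y - 2*y + 2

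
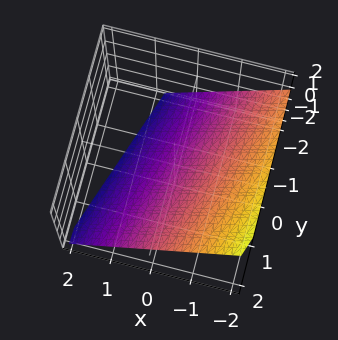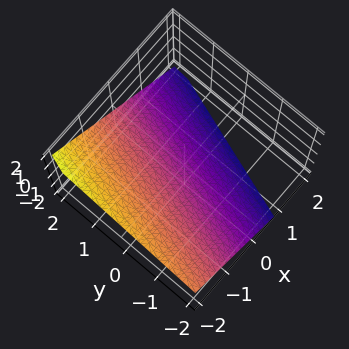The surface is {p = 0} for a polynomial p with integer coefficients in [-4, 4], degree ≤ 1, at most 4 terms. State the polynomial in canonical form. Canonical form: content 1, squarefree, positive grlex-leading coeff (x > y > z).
3*x - y + 3*z + 2

First, deg p = 1.
Then, observable constraints: one y-axis crossing is at y = 2.
Finally, fitting integer coefficients to these (and the overall shape) gives p.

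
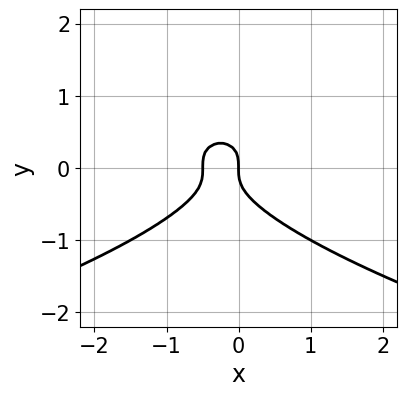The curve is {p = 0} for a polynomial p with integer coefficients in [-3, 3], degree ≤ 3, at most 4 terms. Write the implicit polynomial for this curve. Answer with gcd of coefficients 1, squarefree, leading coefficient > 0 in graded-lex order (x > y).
3*y^3 + 2*x^2 + x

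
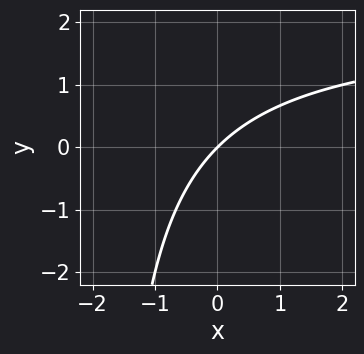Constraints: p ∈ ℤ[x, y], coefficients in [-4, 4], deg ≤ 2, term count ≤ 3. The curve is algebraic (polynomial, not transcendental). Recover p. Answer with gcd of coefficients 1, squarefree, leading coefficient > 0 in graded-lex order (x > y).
x*y - 2*x + 2*y

(a) The degree is 2 — a generic line meets the curve in up to 2 points.
(b) From the visible intercepts: one x-axis crossing is at x = 0; it meets the y-axis at y = 0 (among the integer gridlines).
(c) These observations pin down the coefficients.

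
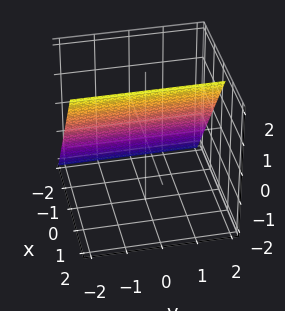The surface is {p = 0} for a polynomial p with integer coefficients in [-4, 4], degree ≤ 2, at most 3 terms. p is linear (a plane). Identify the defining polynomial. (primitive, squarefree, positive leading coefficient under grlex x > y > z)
3*x - 2*z + 2

1. The degree is 1 — the surface is flat (a plane).
2. Reading off the gridlines: it misses every integer gridline on the y-axis; one z-axis crossing is at z = 1.
3. These observations pin down the coefficients.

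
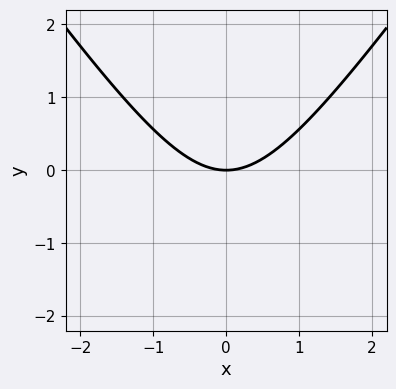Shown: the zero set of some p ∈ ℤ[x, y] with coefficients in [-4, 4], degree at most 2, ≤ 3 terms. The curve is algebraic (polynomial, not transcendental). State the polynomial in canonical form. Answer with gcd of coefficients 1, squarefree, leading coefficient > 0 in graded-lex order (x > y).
2*x^2 - y^2 - 3*y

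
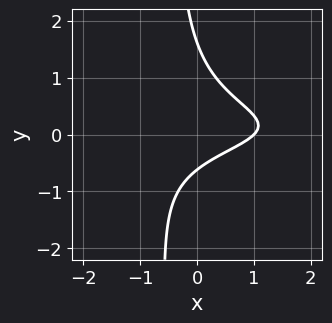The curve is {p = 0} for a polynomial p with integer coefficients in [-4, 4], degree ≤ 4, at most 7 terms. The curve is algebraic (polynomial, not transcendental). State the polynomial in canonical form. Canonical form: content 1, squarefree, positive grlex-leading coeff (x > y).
1. deg p = 3.
2. Observable constraints: it crosses the x-axis at the gridline x = 1.
3. Solving for integer coefficients yields p as stated.

2*x*y^2 + y^2 + x - y - 1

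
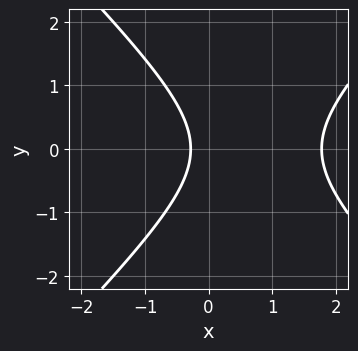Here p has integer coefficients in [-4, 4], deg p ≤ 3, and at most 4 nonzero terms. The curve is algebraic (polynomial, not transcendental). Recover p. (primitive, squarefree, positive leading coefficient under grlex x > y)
2*x^2 - 2*y^2 - 3*x - 1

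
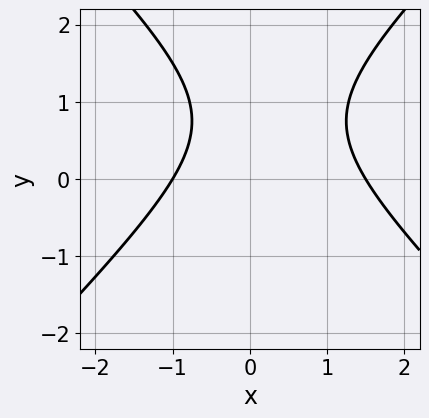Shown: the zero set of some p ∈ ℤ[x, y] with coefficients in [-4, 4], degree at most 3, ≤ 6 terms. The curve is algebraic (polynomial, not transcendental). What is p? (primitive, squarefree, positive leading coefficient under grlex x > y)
2*x^2 - 2*y^2 - x + 3*y - 3

1. deg p = 2. No degree-1 curve has this shape.
2. Checking where it meets the axes: it misses every integer gridline on the y-axis; one x-axis crossing is at x = -1.
3. Together with the visible shape, these determine p as stated.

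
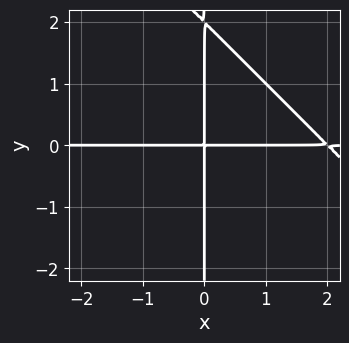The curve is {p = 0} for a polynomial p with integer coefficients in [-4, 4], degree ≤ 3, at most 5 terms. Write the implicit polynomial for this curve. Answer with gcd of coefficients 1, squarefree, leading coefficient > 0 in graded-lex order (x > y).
1. Degree: a generic line meets the curve in up to 3 points, so deg p = 3.
2. Reading off the gridlines: the visible y-axis segment lies entirely on the curve; the visible x-axis segment lies entirely on the curve.
3. Together with the visible shape, these determine p as stated.

x^2*y + x*y^2 - 2*x*y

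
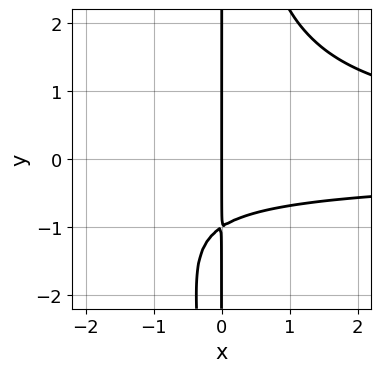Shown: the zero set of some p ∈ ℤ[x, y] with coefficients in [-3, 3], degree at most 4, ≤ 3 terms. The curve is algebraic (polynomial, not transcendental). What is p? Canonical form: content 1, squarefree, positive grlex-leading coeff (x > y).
The degree is 4 — a generic line meets the curve in up to 4 points.
From the visible intercepts: every point of the y-axis in the box is on the curve; it meets the x-axis at x = 0 (among the integer gridlines).
Matching integer coefficients to the picture gives p.

2*x^2*y^2 - 3*x*y - 3*x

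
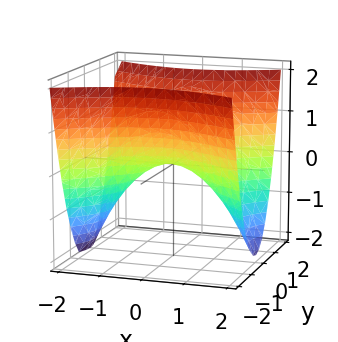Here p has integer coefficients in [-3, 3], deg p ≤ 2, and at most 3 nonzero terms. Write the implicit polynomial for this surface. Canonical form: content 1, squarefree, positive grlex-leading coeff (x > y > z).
(a) Degree: a hyperbolic paraboloid; a quadric, so deg p = 2.
(b) Symmetries: the x ↦ −x reflection is a symmetry, so x appears only in even powers; mirror symmetry y ↦ −y ⇒ only even powers of y.
(c) From the visible intercepts: it meets the z-axis at z = 0 (among the integer gridlines); it crosses the y-axis at the gridline y = 0.
(d) Putting this together gives p.

x^2 - 2*y^2 + 2*z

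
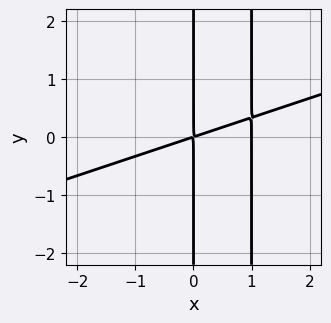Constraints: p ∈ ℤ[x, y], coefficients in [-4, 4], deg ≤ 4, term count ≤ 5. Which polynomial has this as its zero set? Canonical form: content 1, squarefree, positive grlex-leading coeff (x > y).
x^3 - 3*x^2*y - x^2 + 3*x*y

First, deg p = 3. No degree-2 curve has this shape.
Then, reading off the gridlines: the visible y-axis segment lies entirely on the curve; one x-axis crossing is at x = 1.
Finally, these observations pin down the coefficients.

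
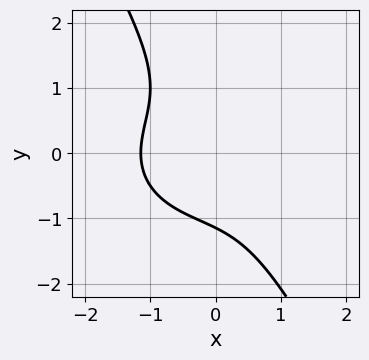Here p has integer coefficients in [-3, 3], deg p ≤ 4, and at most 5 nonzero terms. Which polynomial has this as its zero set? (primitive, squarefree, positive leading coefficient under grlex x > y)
2*x^3 + 3*x*y^2 + 2*y^3 + 3

deg p = 3. The shape is more complex than any degree-2 curve.
Putting this together gives p.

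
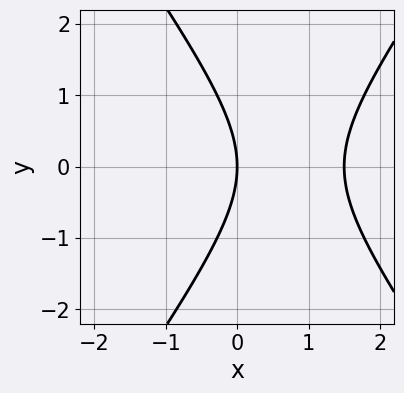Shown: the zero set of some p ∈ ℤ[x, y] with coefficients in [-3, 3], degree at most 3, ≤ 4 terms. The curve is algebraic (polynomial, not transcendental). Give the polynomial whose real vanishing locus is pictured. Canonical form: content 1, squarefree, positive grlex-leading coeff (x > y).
2*x^2 - y^2 - 3*x

(a) Degree: no degree-1 curve has this shape, so deg p = 2.
(b) Symmetries: the y ↦ −y reflection is a symmetry, so y appears only in even powers.
(c) Checking where it meets the axes: it meets the y-axis at y = 0 (among the integer gridlines); one x-axis crossing is at x = 0.
(d) Solving for integer coefficients yields p as stated.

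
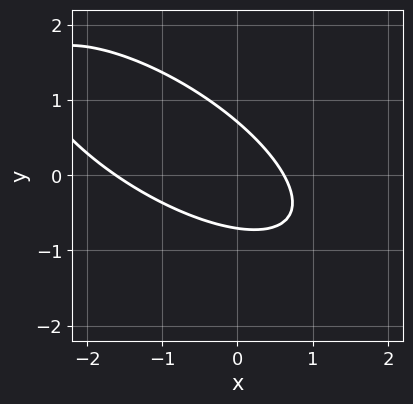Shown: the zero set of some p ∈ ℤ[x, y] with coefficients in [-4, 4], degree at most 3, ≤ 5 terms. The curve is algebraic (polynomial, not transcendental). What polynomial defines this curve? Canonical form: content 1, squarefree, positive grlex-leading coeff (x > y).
First, the degree is 2 — the shape is more complex than any degree-1 curve.
Finally, putting this together gives p.

x^2 + 2*x*y + 2*y^2 + x - 1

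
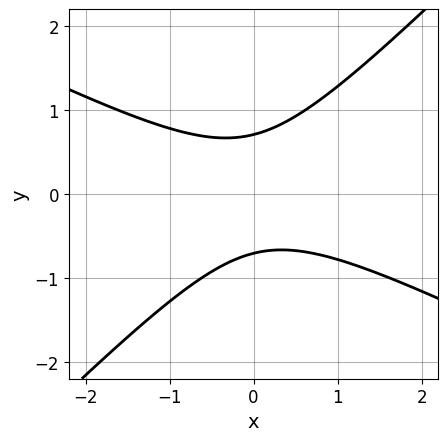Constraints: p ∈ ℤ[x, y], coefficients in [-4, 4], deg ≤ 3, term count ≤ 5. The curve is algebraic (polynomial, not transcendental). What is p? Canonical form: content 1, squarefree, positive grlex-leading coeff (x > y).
x^2 + x*y - 2*y^2 + 1

First, degree: no degree-1 curve has this shape, so deg p = 2.
Next, from the axis intercepts and sections: it misses every integer gridline on the x-axis.
Finally, the integer polynomial consistent with all of this is the stated p.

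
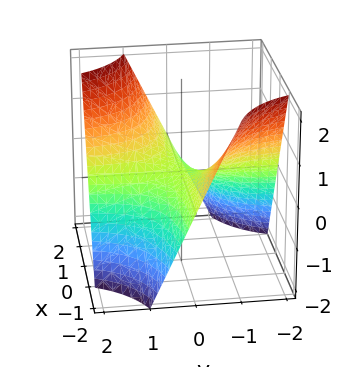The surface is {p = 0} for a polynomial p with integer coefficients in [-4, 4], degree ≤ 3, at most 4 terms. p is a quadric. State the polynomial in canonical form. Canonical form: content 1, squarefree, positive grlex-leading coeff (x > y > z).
(a) Degree: a saddle surface; a quadric, so deg p = 2.
(b) Checking where it meets the axes: one z-axis crossing is at z = 0; every point of the x-axis in the box is on the surface.
(c) These observations pin down the coefficients. Check: (0, 2, 0) on the y-axis lies on the surface, and p(0, 2, 0) = 0. ✓

x*y - z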